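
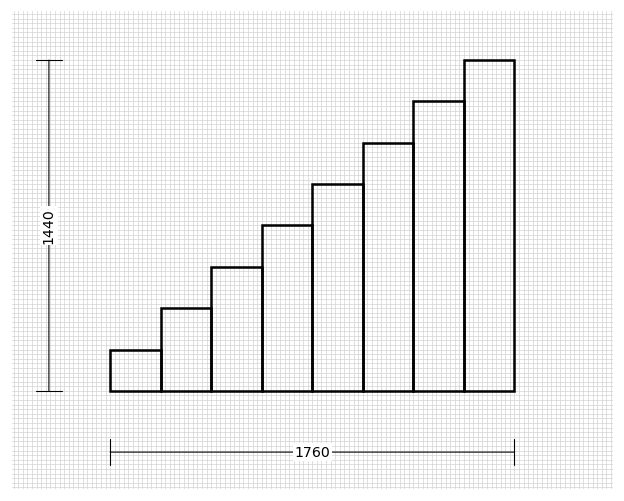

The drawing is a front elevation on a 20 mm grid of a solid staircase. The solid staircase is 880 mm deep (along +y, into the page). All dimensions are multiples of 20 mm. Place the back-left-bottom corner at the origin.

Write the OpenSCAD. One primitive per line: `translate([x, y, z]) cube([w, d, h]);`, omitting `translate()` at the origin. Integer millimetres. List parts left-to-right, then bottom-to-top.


cube([220, 880, 180]);
translate([220, 0, 0]) cube([220, 880, 360]);
translate([440, 0, 0]) cube([220, 880, 540]);
translate([660, 0, 0]) cube([220, 880, 720]);
translate([880, 0, 0]) cube([220, 880, 900]);
translate([1100, 0, 0]) cube([220, 880, 1080]);
translate([1320, 0, 0]) cube([220, 880, 1260]);
translate([1540, 0, 0]) cube([220, 880, 1440]);


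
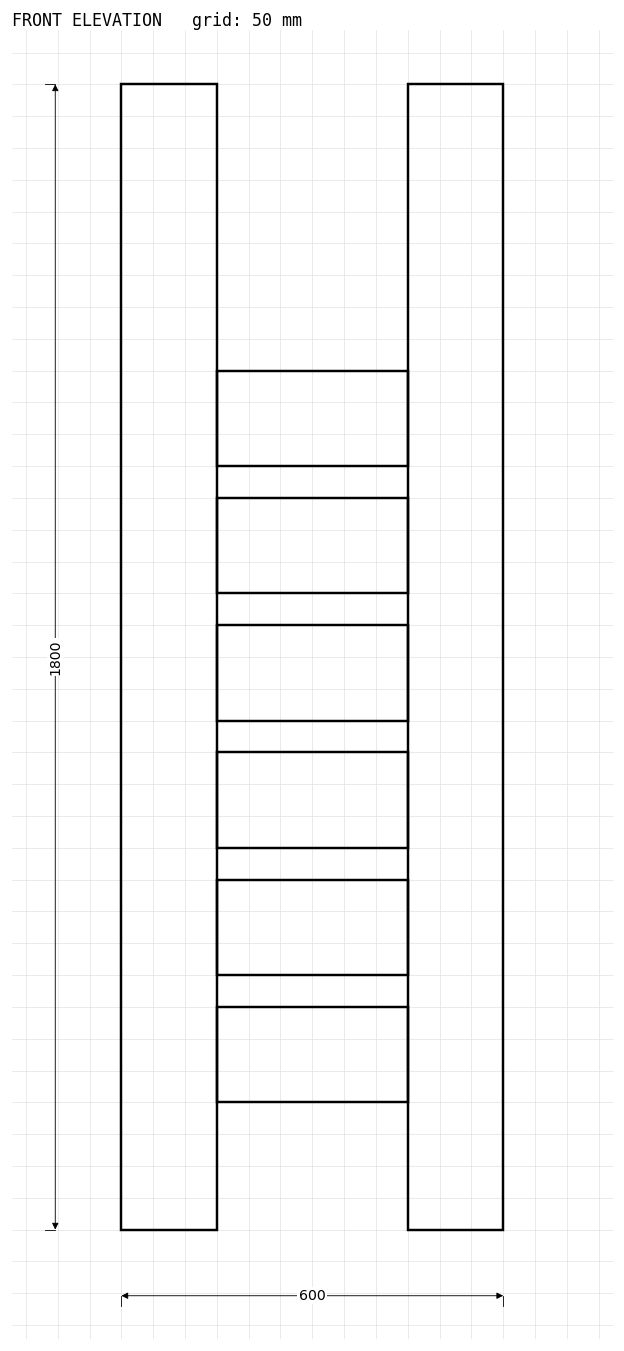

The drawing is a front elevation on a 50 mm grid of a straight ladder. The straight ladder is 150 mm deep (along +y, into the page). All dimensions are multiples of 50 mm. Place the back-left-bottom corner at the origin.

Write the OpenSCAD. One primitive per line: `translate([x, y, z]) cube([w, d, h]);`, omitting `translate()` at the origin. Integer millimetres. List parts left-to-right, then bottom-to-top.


cube([150, 150, 1800]);
translate([150, 0, 200]) cube([300, 150, 150]);
translate([150, 0, 400]) cube([300, 150, 150]);
translate([150, 0, 600]) cube([300, 150, 150]);
translate([150, 0, 800]) cube([300, 150, 150]);
translate([150, 0, 1000]) cube([300, 150, 150]);
translate([150, 0, 1200]) cube([300, 150, 150]);
translate([450, 0, 0]) cube([150, 150, 1800]);


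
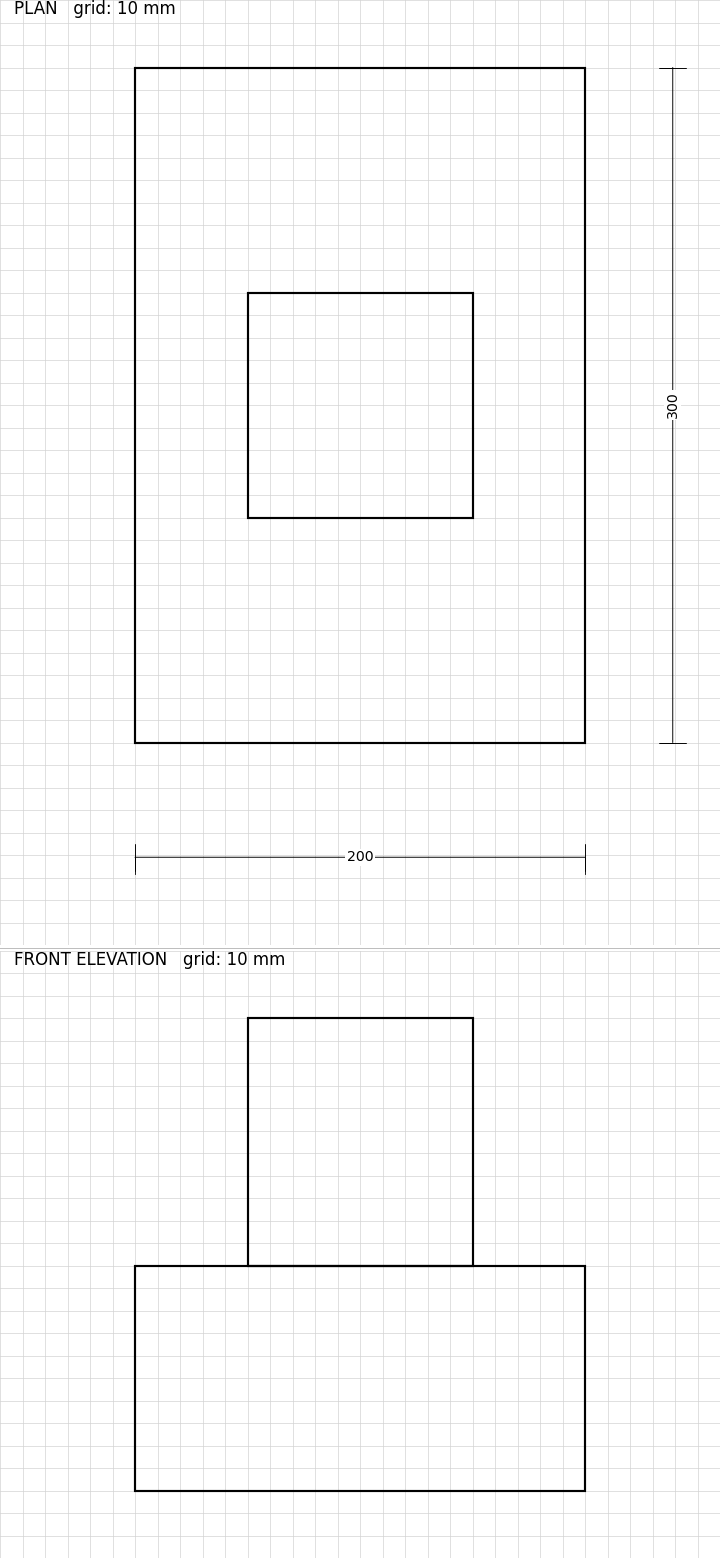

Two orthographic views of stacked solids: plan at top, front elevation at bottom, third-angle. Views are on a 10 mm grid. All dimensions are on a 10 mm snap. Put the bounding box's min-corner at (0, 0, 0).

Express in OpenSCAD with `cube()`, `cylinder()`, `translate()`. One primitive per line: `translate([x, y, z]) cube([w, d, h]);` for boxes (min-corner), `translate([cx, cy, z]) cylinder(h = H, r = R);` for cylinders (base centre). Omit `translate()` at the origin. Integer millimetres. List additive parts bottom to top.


cube([200, 300, 100]);
translate([50, 100, 100]) cube([100, 100, 110]);


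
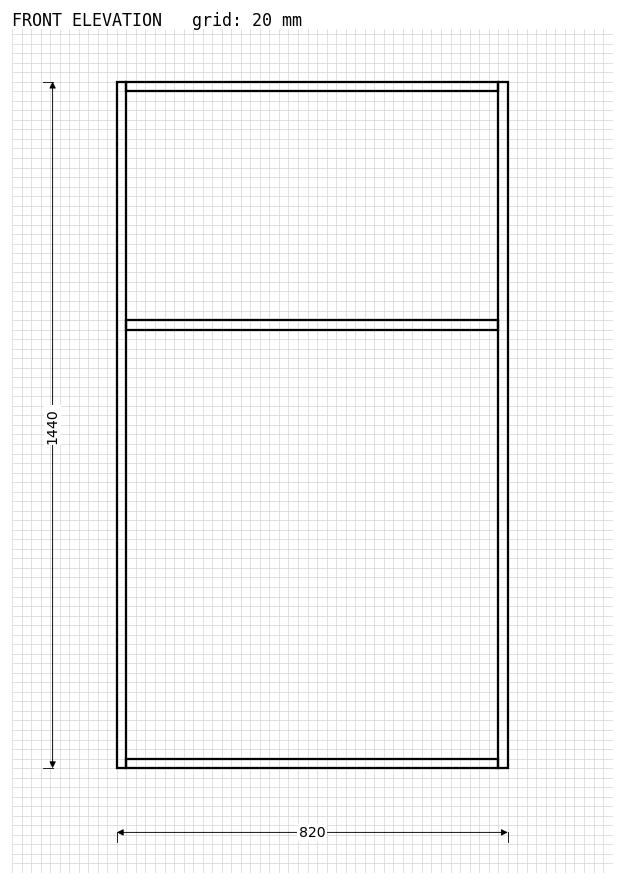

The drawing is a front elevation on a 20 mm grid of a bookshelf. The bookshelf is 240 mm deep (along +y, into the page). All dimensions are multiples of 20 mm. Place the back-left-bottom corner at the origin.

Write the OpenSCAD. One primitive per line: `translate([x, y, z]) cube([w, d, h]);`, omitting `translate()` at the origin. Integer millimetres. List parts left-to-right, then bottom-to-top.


cube([20, 240, 1440]);
translate([20, 0, 0]) cube([780, 240, 20]);
translate([20, 0, 920]) cube([780, 240, 20]);
translate([20, 0, 1420]) cube([780, 240, 20]);
translate([800, 0, 0]) cube([20, 240, 1440]);


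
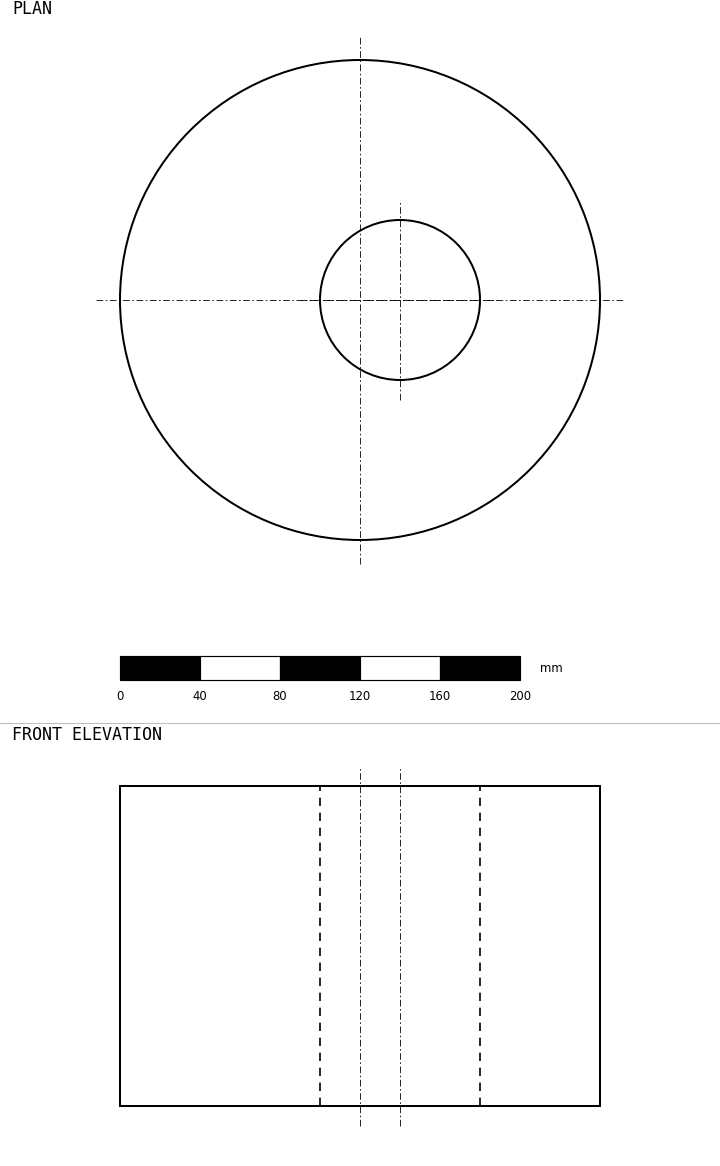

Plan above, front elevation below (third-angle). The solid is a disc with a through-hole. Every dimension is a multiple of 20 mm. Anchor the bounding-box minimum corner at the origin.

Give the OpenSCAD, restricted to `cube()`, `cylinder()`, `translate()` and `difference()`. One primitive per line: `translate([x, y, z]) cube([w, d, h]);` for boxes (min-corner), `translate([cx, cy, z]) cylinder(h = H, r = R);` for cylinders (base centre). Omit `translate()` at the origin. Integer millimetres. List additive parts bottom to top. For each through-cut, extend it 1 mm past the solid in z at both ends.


difference() {
  translate([120, 120, 0]) cylinder(h = 160, r = 120);
  translate([140, 120, -1]) cylinder(h = 162, r = 40);
}


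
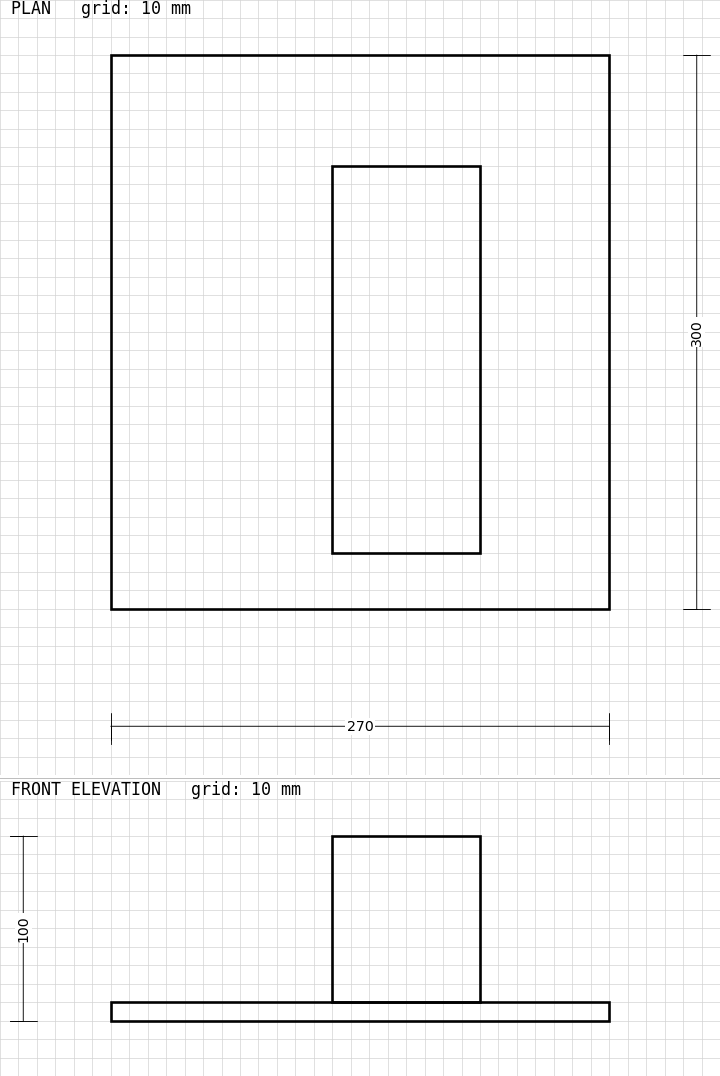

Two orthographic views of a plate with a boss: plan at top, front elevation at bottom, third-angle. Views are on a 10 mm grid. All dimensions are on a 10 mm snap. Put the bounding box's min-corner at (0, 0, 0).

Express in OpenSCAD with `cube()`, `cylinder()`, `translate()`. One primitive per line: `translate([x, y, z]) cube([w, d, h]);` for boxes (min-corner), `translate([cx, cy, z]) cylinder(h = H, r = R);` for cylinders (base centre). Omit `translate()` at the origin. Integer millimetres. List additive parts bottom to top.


cube([270, 300, 10]);
translate([120, 30, 10]) cube([80, 210, 90]);


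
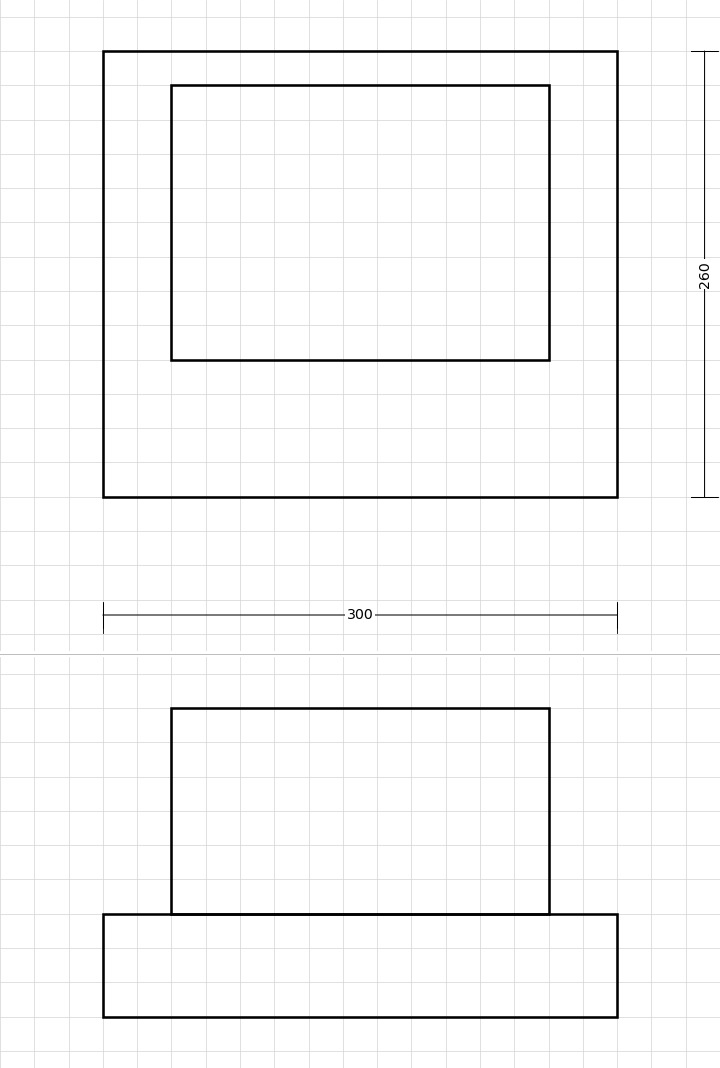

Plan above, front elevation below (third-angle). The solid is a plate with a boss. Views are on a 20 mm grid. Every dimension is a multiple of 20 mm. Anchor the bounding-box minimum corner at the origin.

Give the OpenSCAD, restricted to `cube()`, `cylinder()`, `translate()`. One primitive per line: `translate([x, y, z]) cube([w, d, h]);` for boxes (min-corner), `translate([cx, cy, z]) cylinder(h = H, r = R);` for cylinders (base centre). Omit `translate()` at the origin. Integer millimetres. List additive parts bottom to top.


cube([300, 260, 60]);
translate([40, 80, 60]) cube([220, 160, 120]);


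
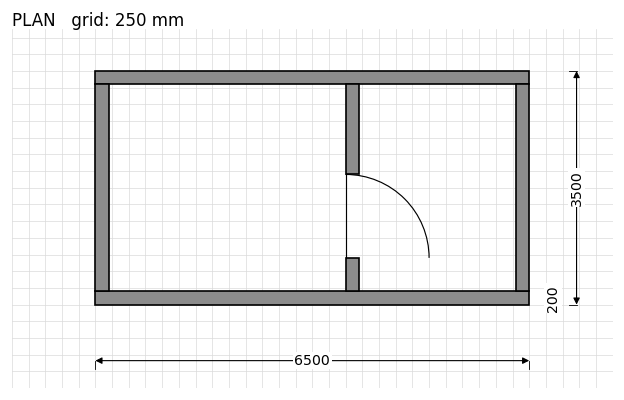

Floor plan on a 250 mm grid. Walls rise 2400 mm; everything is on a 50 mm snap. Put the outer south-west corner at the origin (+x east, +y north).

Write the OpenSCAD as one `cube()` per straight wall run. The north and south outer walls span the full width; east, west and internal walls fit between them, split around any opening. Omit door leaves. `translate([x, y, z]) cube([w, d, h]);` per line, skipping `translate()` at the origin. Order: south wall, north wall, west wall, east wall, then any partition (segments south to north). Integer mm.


cube([6500, 200, 2400]);
translate([0, 3300, 0]) cube([6500, 200, 2400]);
translate([0, 200, 0]) cube([200, 3100, 2400]);
translate([6300, 200, 0]) cube([200, 3100, 2400]);
translate([3750, 200, 0]) cube([200, 500, 2400]);
translate([3750, 1950, 0]) cube([200, 1350, 2400]);


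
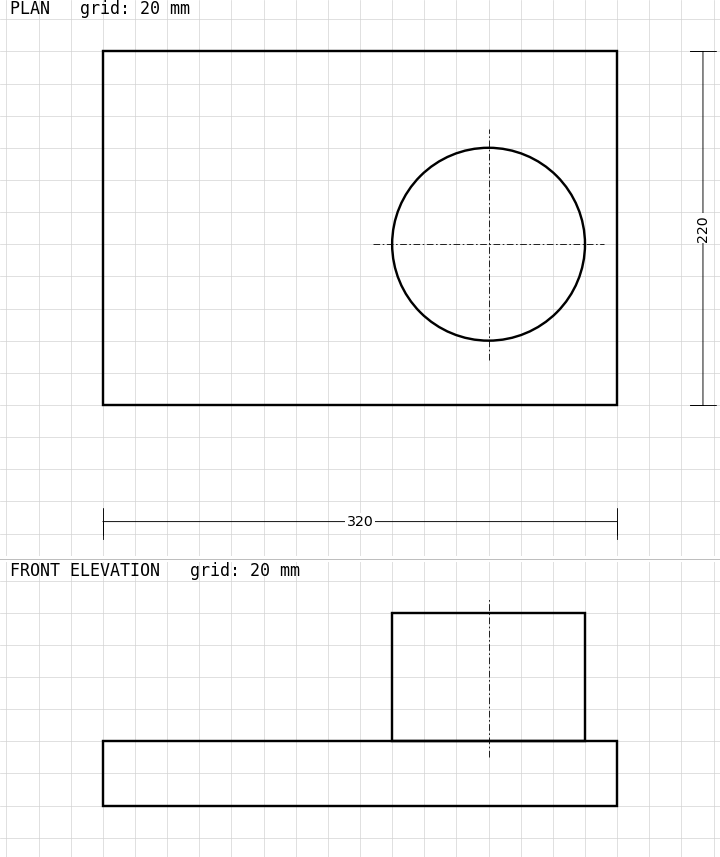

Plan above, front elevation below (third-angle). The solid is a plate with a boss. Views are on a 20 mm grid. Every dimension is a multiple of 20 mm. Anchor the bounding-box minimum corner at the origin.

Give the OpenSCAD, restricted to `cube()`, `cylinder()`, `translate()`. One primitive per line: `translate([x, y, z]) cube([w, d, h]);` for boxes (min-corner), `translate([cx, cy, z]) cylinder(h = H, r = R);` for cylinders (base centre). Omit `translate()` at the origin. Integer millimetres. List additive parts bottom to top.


cube([320, 220, 40]);
translate([240, 100, 40]) cylinder(h = 80, r = 60);


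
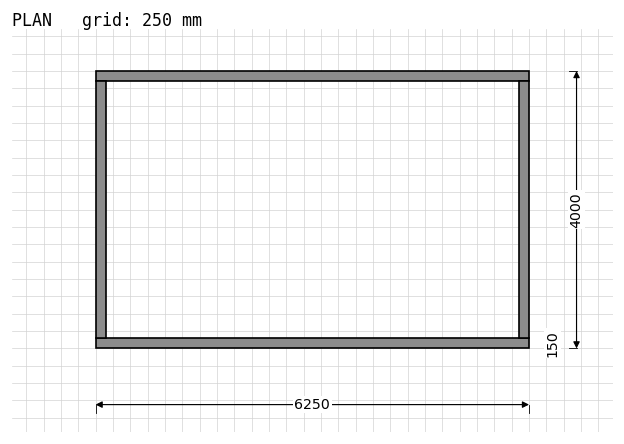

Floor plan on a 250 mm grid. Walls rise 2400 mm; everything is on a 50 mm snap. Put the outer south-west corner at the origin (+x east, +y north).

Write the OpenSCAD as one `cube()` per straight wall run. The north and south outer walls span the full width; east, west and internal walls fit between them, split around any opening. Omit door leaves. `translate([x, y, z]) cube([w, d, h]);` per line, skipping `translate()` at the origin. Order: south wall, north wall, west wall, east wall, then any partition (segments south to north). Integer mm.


cube([6250, 150, 2400]);
translate([0, 3850, 0]) cube([6250, 150, 2400]);
translate([0, 150, 0]) cube([150, 3700, 2400]);
translate([6100, 150, 0]) cube([150, 3700, 2400]);


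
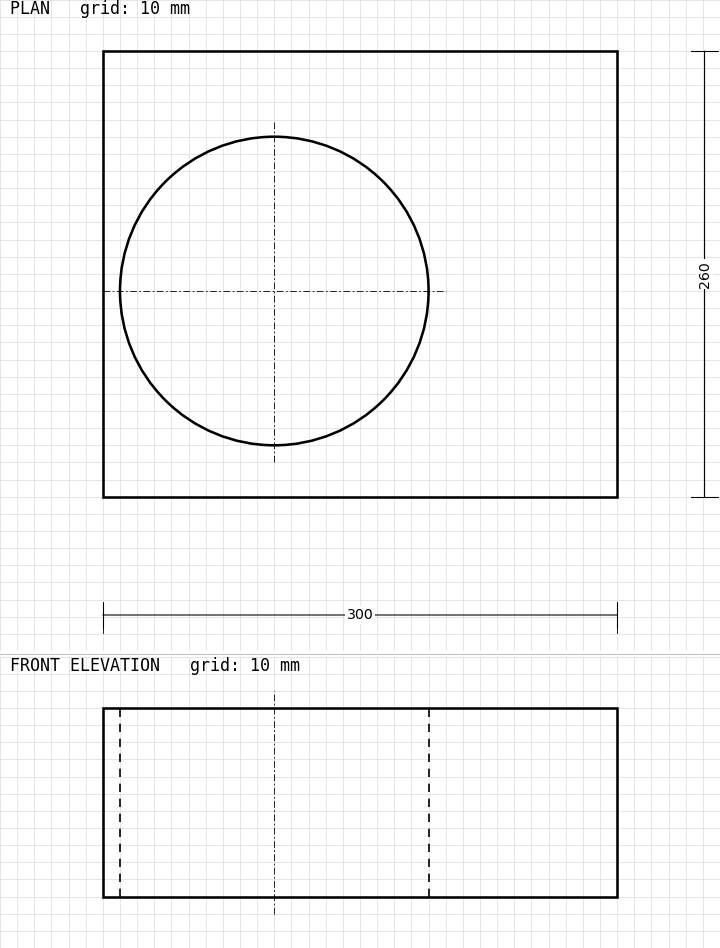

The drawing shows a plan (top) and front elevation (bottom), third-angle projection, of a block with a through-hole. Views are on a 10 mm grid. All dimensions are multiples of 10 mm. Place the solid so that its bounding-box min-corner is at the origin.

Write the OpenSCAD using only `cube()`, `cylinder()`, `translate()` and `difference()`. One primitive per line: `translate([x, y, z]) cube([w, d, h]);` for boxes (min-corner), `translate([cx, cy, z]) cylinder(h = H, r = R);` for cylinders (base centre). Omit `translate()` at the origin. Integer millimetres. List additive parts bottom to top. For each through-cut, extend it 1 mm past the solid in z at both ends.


difference() {
  cube([300, 260, 110]);
  translate([100, 120, -1]) cylinder(h = 112, r = 90);
}


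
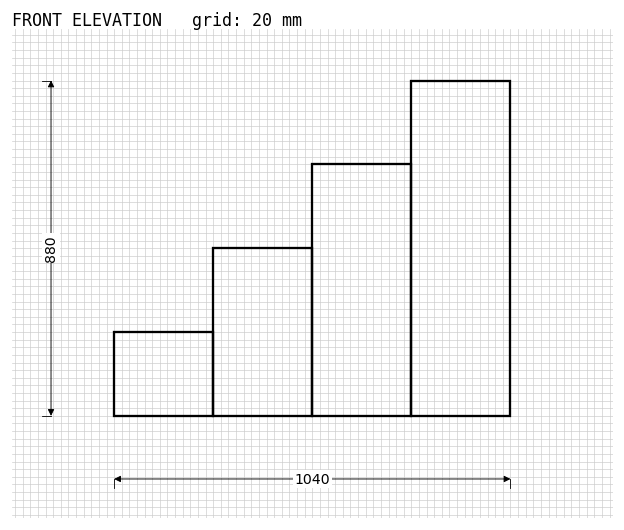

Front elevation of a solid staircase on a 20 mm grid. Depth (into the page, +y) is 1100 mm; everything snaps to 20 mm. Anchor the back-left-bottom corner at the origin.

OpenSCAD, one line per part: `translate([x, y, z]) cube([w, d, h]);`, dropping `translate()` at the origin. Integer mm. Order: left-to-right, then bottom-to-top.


cube([260, 1100, 220]);
translate([260, 0, 0]) cube([260, 1100, 440]);
translate([520, 0, 0]) cube([260, 1100, 660]);
translate([780, 0, 0]) cube([260, 1100, 880]);


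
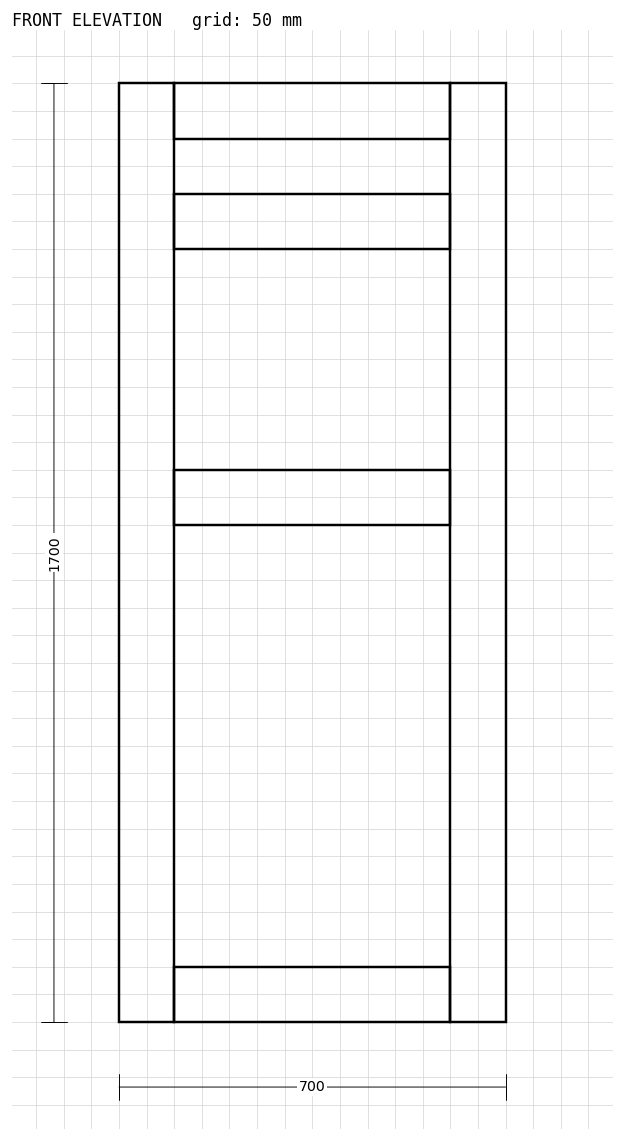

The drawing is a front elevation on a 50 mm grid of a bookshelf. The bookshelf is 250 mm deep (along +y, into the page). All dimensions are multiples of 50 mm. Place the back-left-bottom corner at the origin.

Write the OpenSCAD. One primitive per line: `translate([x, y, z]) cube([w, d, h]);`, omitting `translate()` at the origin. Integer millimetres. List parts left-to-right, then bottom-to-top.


cube([100, 250, 1700]);
translate([100, 0, 0]) cube([500, 250, 100]);
translate([100, 0, 900]) cube([500, 250, 100]);
translate([100, 0, 1400]) cube([500, 250, 100]);
translate([100, 0, 1600]) cube([500, 250, 100]);
translate([600, 0, 0]) cube([100, 250, 1700]);


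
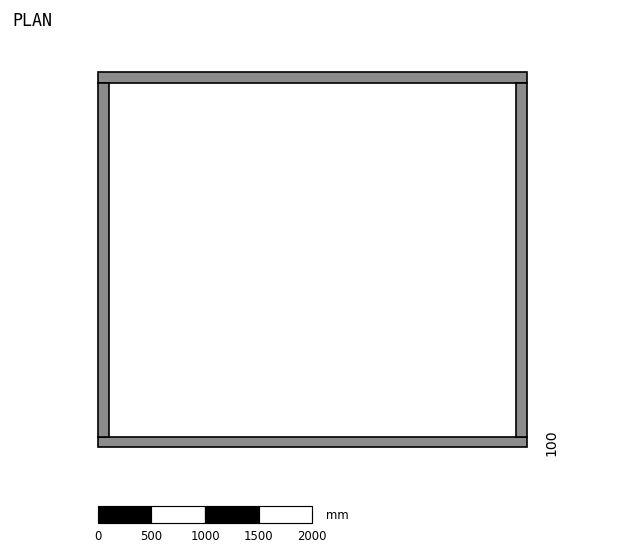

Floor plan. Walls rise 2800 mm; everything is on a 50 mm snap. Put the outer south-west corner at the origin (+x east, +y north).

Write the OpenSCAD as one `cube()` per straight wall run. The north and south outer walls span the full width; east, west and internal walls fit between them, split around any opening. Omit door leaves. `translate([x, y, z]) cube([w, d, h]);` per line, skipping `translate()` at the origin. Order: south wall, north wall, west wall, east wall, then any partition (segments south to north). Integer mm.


cube([4000, 100, 2800]);
translate([0, 3400, 0]) cube([4000, 100, 2800]);
translate([0, 100, 0]) cube([100, 3300, 2800]);
translate([3900, 100, 0]) cube([100, 3300, 2800]);


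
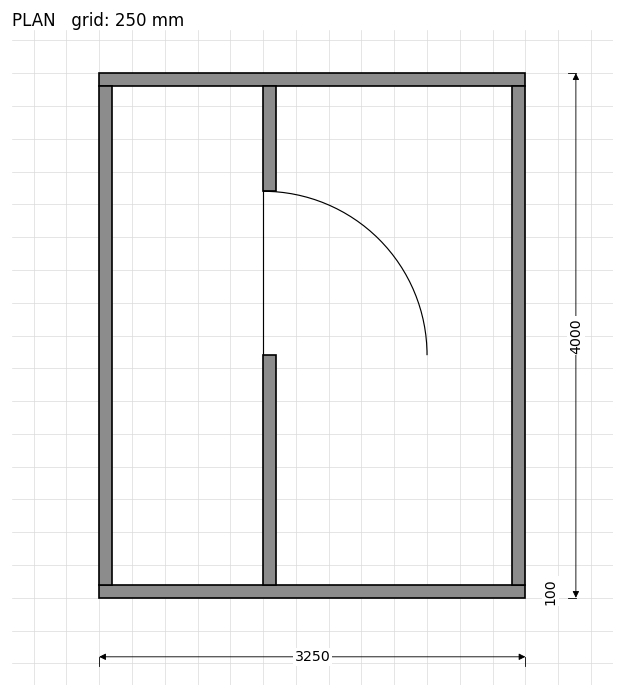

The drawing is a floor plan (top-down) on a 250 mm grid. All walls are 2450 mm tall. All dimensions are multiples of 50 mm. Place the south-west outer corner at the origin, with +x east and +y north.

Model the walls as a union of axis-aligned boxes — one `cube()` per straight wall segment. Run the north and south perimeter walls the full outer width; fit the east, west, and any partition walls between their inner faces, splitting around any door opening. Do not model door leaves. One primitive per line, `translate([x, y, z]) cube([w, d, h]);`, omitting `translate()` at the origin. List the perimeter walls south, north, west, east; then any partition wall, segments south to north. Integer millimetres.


cube([3250, 100, 2450]);
translate([0, 3900, 0]) cube([3250, 100, 2450]);
translate([0, 100, 0]) cube([100, 3800, 2450]);
translate([3150, 100, 0]) cube([100, 3800, 2450]);
translate([1250, 100, 0]) cube([100, 1750, 2450]);
translate([1250, 3100, 0]) cube([100, 800, 2450]);


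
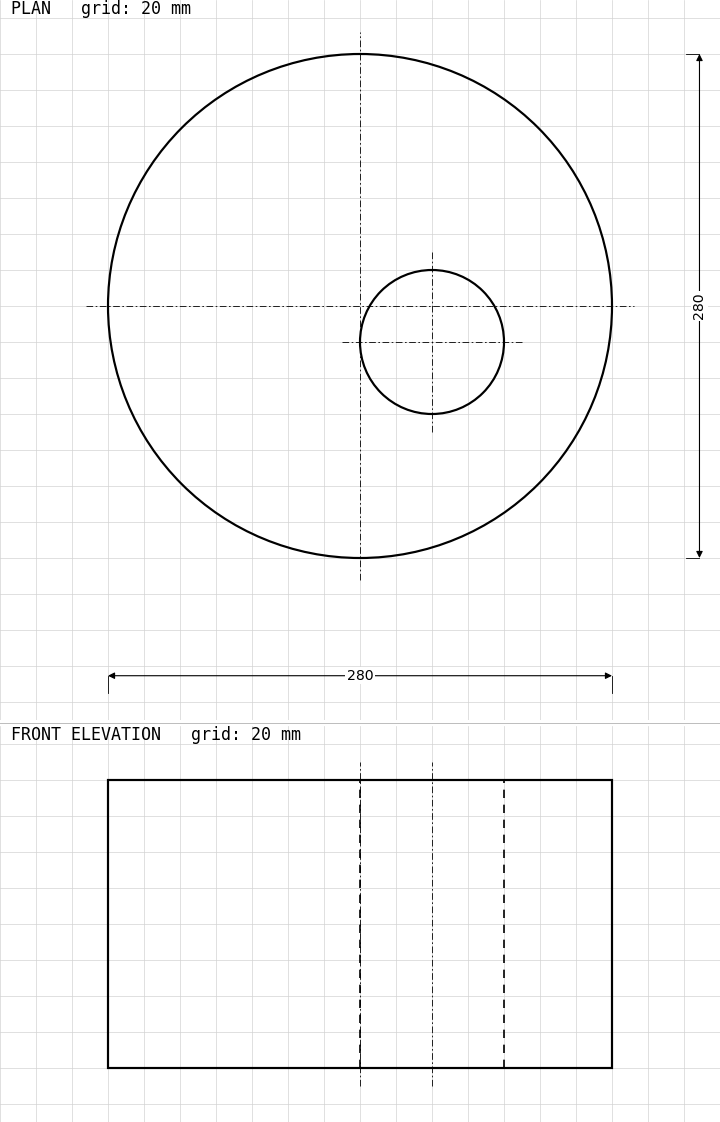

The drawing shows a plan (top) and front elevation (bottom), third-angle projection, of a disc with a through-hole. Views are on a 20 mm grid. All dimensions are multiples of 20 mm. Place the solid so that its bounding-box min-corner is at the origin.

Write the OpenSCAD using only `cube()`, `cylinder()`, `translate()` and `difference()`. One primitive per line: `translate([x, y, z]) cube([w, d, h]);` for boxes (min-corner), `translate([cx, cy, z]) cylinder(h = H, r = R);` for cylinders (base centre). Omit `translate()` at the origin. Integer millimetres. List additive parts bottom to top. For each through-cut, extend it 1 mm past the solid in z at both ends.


difference() {
  translate([140, 140, 0]) cylinder(h = 160, r = 140);
  translate([180, 120, -1]) cylinder(h = 162, r = 40);
}


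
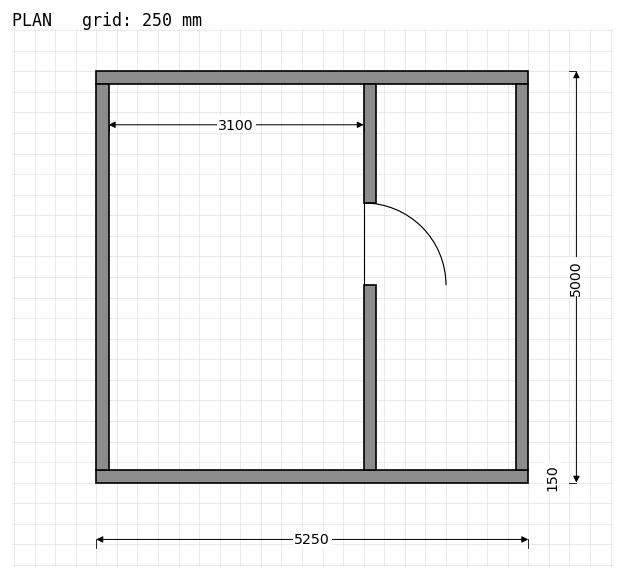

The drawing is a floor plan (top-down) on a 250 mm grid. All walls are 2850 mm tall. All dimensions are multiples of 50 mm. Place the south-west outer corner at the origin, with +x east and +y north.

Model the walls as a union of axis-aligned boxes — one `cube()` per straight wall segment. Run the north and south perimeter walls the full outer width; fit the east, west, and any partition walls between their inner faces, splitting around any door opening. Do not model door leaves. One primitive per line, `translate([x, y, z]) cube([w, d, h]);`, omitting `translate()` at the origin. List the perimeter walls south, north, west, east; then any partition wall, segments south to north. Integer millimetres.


cube([5250, 150, 2850]);
translate([0, 4850, 0]) cube([5250, 150, 2850]);
translate([0, 150, 0]) cube([150, 4700, 2850]);
translate([5100, 150, 0]) cube([150, 4700, 2850]);
translate([3250, 150, 0]) cube([150, 2250, 2850]);
translate([3250, 3400, 0]) cube([150, 1450, 2850]);


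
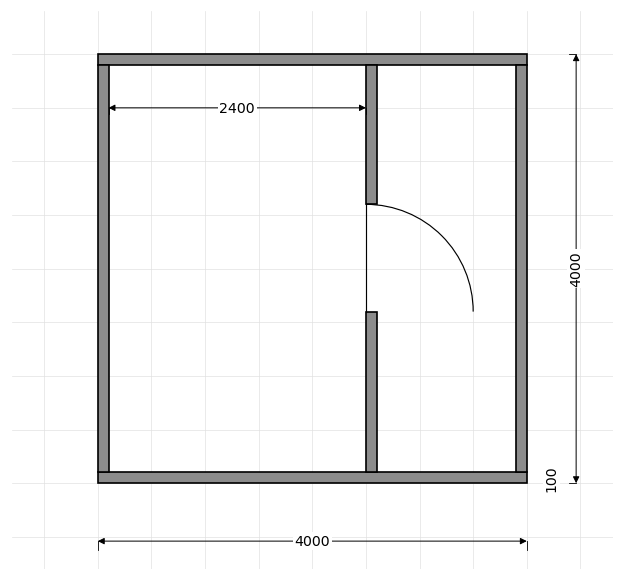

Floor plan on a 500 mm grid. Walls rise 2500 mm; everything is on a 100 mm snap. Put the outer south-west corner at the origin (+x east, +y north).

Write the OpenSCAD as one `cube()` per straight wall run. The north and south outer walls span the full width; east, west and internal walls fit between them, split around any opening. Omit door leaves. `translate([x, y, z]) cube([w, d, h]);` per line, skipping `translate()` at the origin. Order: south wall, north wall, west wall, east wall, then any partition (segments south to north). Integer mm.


cube([4000, 100, 2500]);
translate([0, 3900, 0]) cube([4000, 100, 2500]);
translate([0, 100, 0]) cube([100, 3800, 2500]);
translate([3900, 100, 0]) cube([100, 3800, 2500]);
translate([2500, 100, 0]) cube([100, 1500, 2500]);
translate([2500, 2600, 0]) cube([100, 1300, 2500]);


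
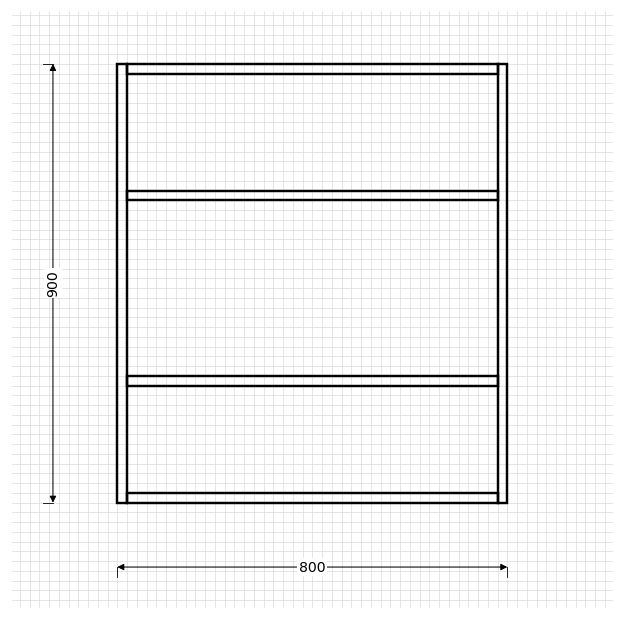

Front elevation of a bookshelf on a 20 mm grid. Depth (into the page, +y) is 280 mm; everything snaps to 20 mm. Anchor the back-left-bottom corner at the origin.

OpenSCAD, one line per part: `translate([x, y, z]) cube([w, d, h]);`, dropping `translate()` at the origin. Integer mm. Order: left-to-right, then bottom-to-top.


cube([20, 280, 900]);
translate([20, 0, 0]) cube([760, 280, 20]);
translate([20, 0, 240]) cube([760, 280, 20]);
translate([20, 0, 620]) cube([760, 280, 20]);
translate([20, 0, 880]) cube([760, 280, 20]);
translate([780, 0, 0]) cube([20, 280, 900]);


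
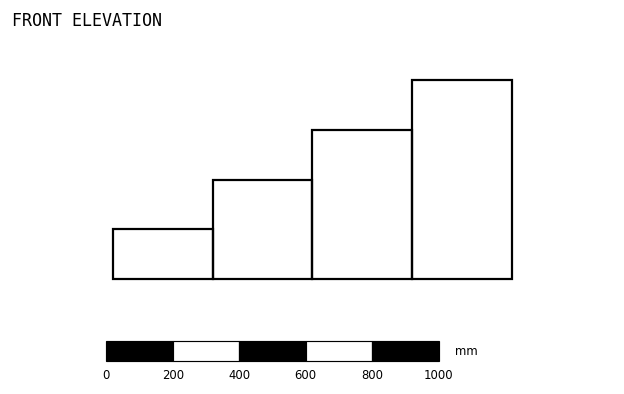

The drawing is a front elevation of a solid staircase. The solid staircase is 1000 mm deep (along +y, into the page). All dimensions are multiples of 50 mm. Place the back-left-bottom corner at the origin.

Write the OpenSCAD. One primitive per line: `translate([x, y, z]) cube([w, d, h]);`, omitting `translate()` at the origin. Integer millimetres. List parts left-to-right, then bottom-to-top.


cube([300, 1000, 150]);
translate([300, 0, 0]) cube([300, 1000, 300]);
translate([600, 0, 0]) cube([300, 1000, 450]);
translate([900, 0, 0]) cube([300, 1000, 600]);


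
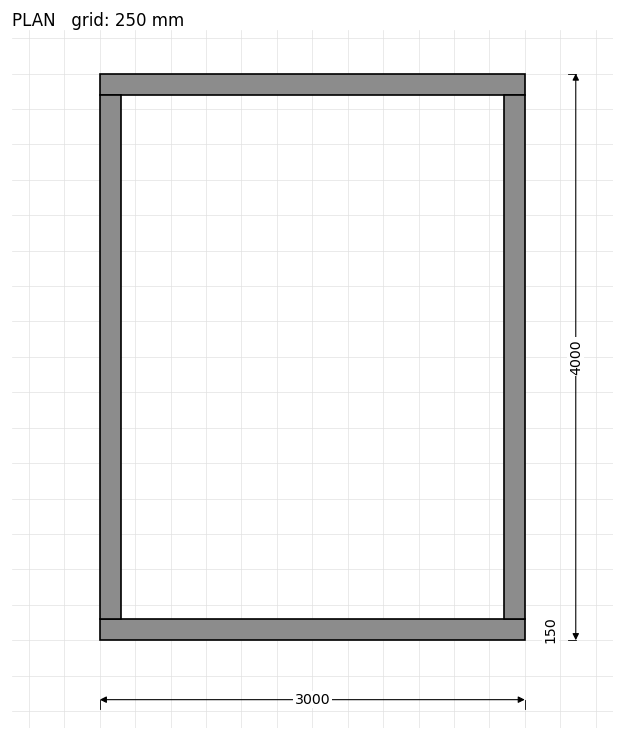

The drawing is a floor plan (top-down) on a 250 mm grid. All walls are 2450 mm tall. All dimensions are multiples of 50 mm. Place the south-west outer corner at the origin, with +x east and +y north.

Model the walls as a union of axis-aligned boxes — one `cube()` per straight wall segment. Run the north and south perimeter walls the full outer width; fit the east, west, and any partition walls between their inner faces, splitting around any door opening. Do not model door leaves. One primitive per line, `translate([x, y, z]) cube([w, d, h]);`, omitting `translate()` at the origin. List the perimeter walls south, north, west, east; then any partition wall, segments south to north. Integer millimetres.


cube([3000, 150, 2450]);
translate([0, 3850, 0]) cube([3000, 150, 2450]);
translate([0, 150, 0]) cube([150, 3700, 2450]);
translate([2850, 150, 0]) cube([150, 3700, 2450]);


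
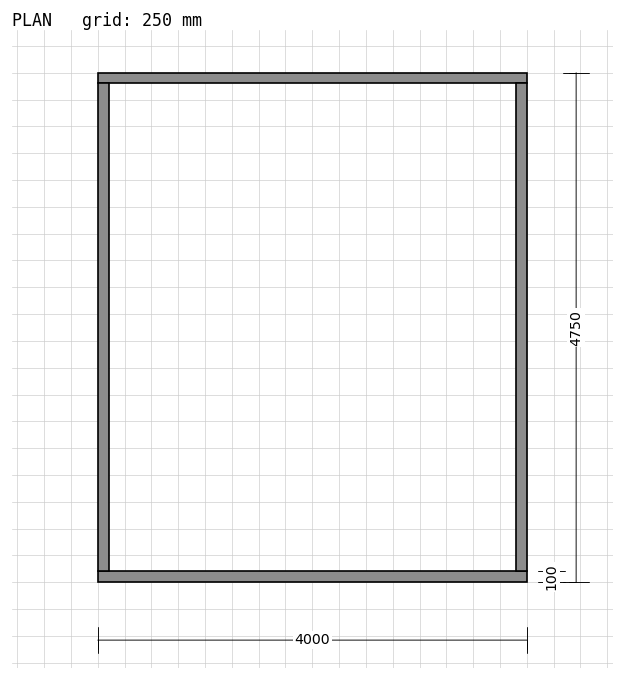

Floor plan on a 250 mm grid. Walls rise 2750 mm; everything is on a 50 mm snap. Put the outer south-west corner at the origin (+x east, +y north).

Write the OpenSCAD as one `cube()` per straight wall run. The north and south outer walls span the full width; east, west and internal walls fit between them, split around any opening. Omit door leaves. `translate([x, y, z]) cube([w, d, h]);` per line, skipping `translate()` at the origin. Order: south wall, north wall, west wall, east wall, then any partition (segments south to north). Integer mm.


cube([4000, 100, 2750]);
translate([0, 4650, 0]) cube([4000, 100, 2750]);
translate([0, 100, 0]) cube([100, 4550, 2750]);
translate([3900, 100, 0]) cube([100, 4550, 2750]);


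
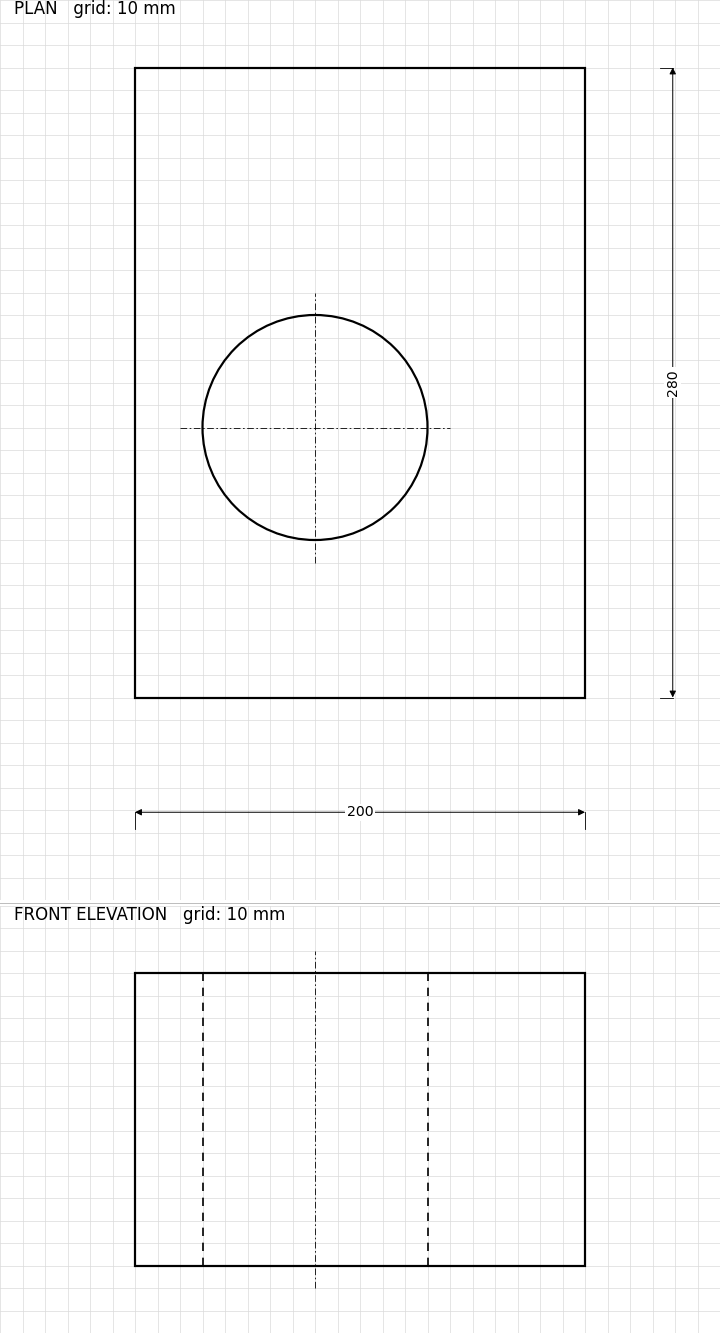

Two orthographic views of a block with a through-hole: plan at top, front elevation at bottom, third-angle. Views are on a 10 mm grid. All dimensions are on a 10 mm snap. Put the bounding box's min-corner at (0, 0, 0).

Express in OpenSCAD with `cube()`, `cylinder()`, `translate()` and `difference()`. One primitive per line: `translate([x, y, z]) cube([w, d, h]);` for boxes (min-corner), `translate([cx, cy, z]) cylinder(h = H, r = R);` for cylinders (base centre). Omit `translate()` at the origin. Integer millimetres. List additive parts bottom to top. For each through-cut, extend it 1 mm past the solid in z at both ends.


difference() {
  cube([200, 280, 130]);
  translate([80, 120, -1]) cylinder(h = 132, r = 50);
}


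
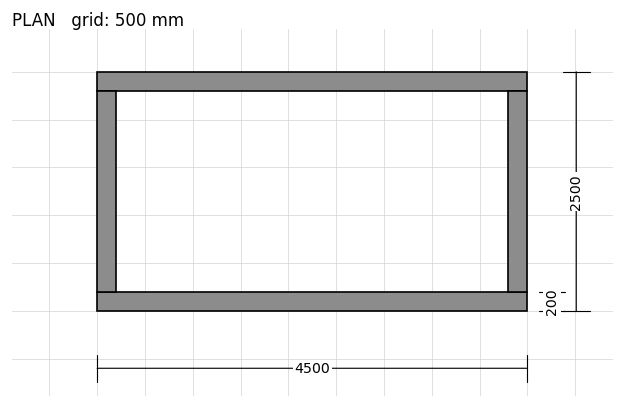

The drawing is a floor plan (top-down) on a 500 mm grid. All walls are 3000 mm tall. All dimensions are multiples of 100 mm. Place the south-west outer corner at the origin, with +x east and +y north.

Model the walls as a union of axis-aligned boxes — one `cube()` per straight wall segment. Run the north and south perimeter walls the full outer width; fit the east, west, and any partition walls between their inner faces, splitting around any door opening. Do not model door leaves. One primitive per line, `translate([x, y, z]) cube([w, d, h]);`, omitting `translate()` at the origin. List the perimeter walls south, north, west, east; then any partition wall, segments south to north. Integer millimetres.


cube([4500, 200, 3000]);
translate([0, 2300, 0]) cube([4500, 200, 3000]);
translate([0, 200, 0]) cube([200, 2100, 3000]);
translate([4300, 200, 0]) cube([200, 2100, 3000]);


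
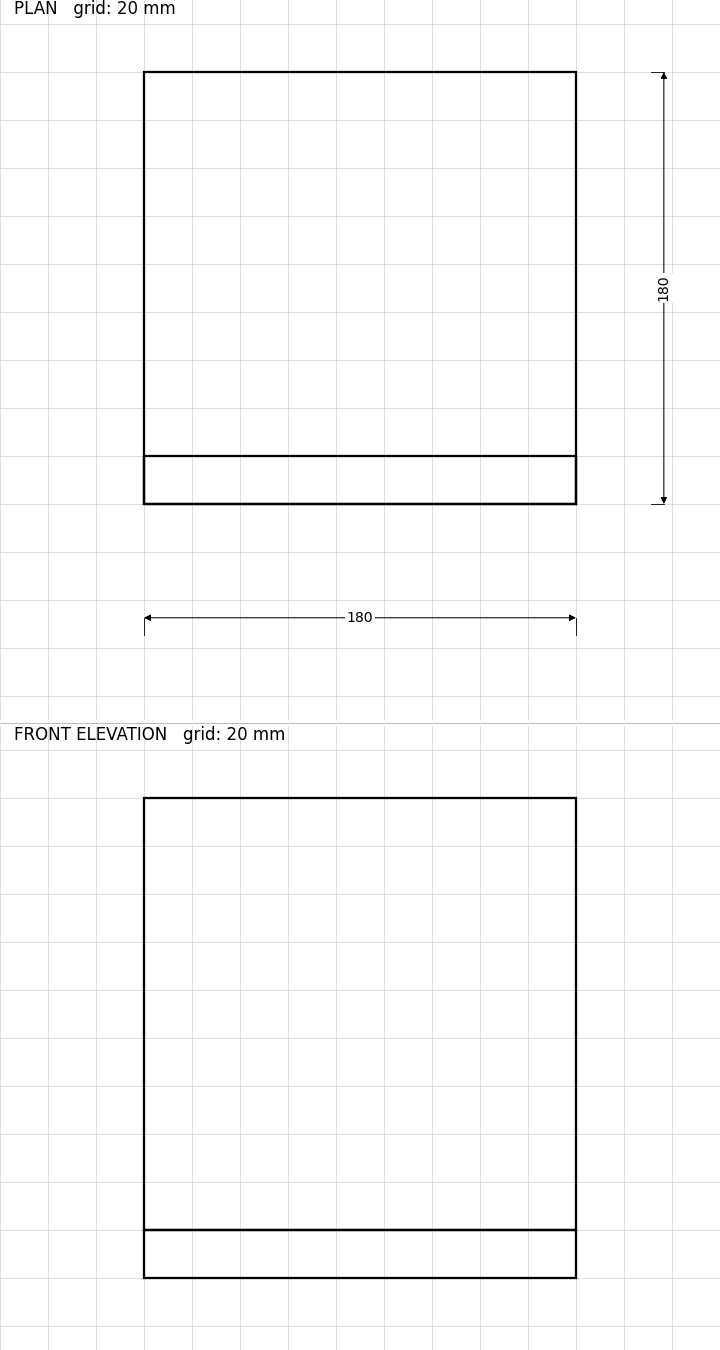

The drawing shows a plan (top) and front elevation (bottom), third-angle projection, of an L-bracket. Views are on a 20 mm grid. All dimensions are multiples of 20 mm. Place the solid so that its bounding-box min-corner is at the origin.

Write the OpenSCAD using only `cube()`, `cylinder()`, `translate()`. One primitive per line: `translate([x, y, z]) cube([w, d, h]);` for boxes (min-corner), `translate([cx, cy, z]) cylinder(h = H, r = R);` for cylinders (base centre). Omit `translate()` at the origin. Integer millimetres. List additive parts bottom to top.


cube([180, 180, 20]);
translate([0, 0, 20]) cube([180, 20, 180]);


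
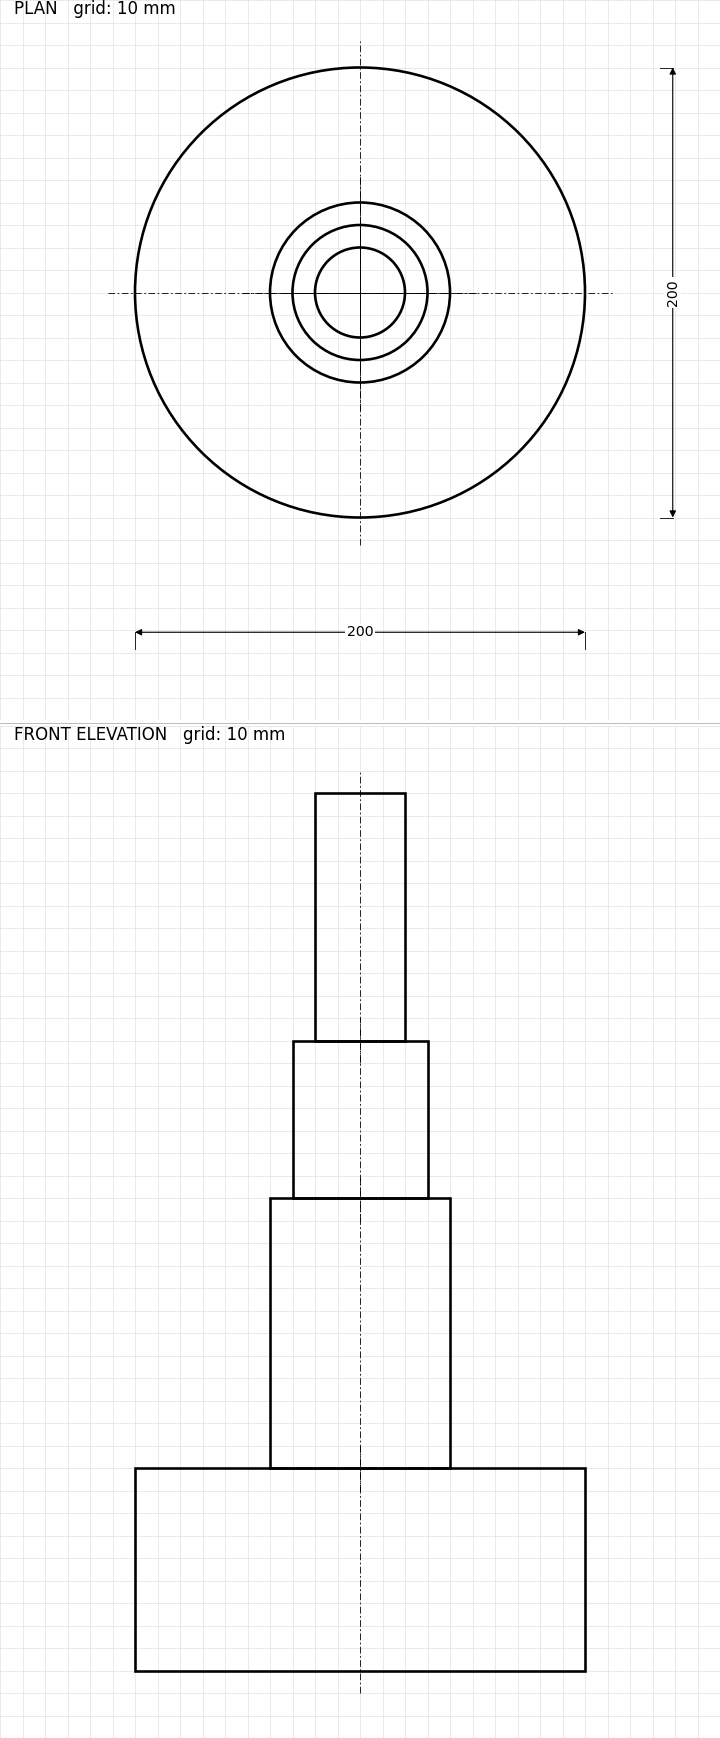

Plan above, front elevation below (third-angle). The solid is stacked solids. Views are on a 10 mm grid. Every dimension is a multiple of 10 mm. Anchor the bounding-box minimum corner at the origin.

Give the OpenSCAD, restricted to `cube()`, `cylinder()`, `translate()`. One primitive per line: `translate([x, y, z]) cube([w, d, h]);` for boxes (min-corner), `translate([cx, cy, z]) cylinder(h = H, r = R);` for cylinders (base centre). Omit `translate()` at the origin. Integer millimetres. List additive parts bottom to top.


translate([100, 100, 0]) cylinder(h = 90, r = 100);
translate([100, 100, 90]) cylinder(h = 120, r = 40);
translate([100, 100, 210]) cylinder(h = 70, r = 30);
translate([100, 100, 280]) cylinder(h = 110, r = 20);


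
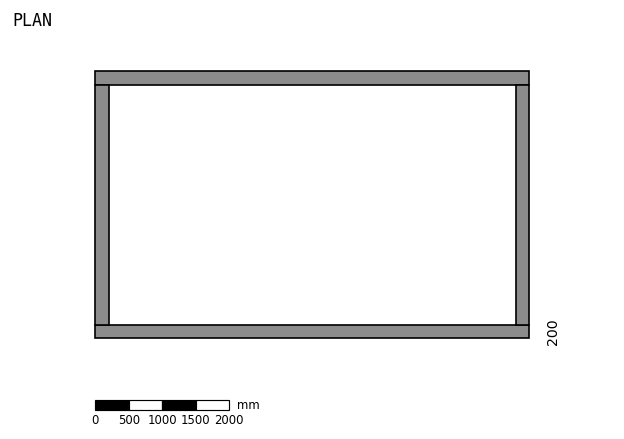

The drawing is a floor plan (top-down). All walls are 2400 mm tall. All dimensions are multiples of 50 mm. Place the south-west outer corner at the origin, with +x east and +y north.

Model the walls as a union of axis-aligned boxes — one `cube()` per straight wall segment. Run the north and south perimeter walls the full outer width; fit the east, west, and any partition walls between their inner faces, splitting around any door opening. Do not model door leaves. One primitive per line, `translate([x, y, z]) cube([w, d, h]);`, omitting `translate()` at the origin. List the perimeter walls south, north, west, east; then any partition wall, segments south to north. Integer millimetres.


cube([6500, 200, 2400]);
translate([0, 3800, 0]) cube([6500, 200, 2400]);
translate([0, 200, 0]) cube([200, 3600, 2400]);
translate([6300, 200, 0]) cube([200, 3600, 2400]);


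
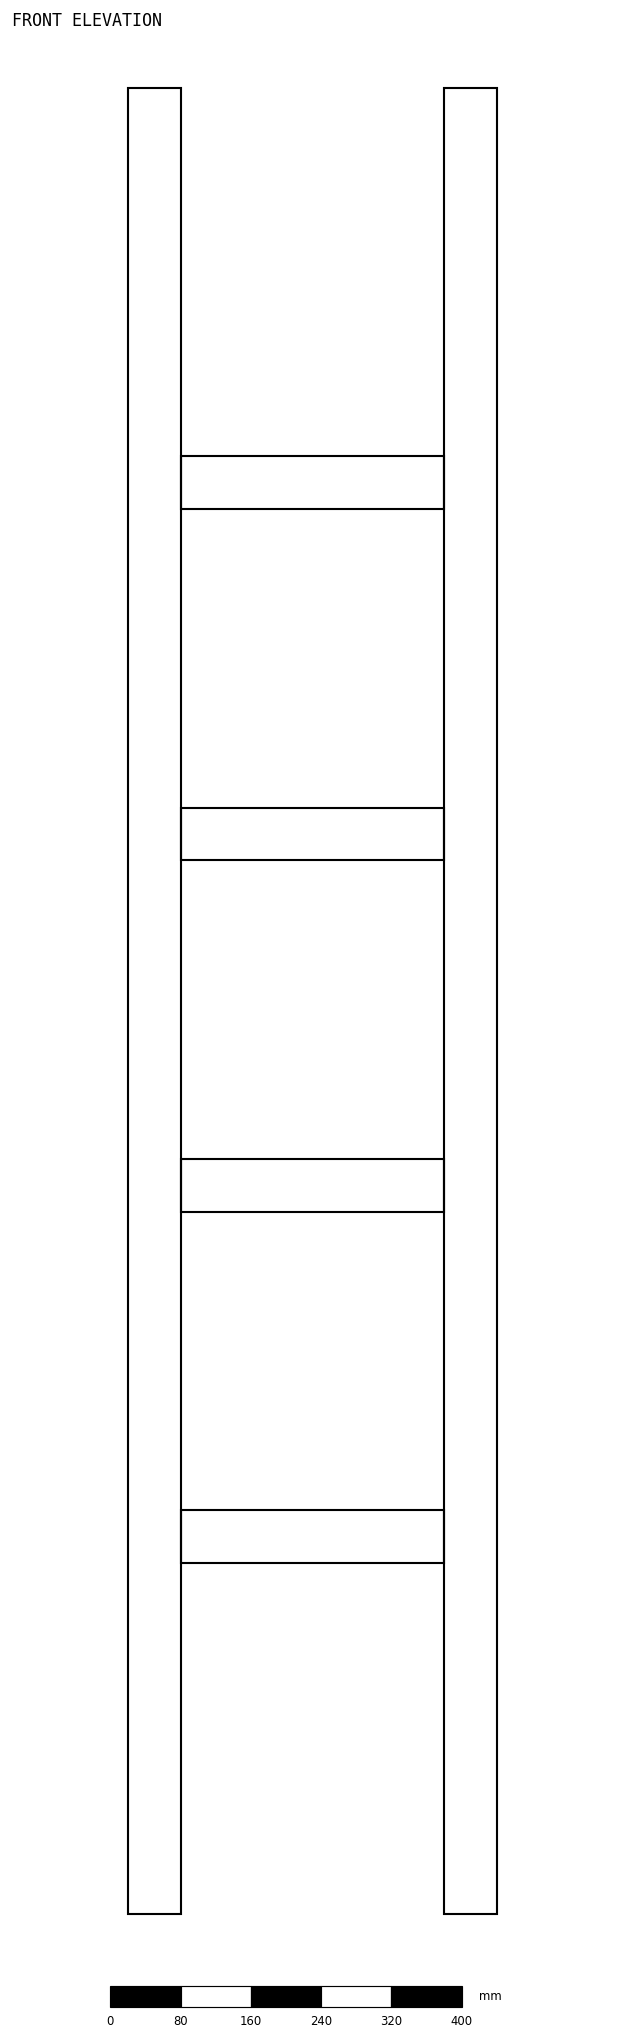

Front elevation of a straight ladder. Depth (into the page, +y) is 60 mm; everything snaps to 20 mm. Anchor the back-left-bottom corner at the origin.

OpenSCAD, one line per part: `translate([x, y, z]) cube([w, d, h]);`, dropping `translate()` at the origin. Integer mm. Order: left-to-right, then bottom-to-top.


cube([60, 60, 2080]);
translate([60, 0, 400]) cube([300, 60, 60]);
translate([60, 0, 800]) cube([300, 60, 60]);
translate([60, 0, 1200]) cube([300, 60, 60]);
translate([60, 0, 1600]) cube([300, 60, 60]);
translate([360, 0, 0]) cube([60, 60, 2080]);


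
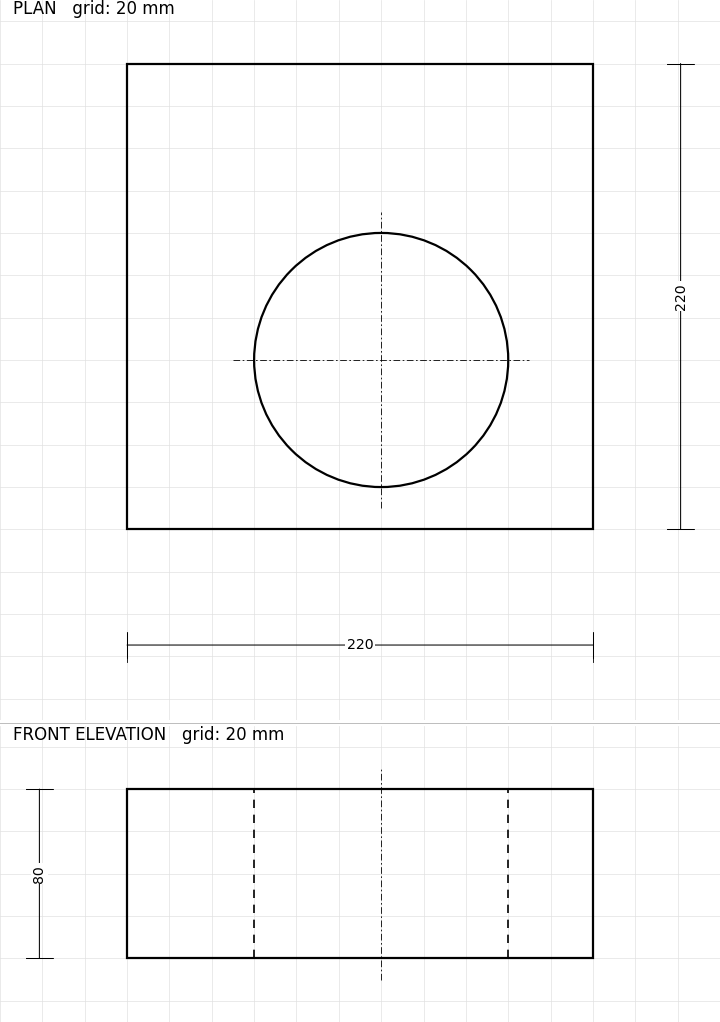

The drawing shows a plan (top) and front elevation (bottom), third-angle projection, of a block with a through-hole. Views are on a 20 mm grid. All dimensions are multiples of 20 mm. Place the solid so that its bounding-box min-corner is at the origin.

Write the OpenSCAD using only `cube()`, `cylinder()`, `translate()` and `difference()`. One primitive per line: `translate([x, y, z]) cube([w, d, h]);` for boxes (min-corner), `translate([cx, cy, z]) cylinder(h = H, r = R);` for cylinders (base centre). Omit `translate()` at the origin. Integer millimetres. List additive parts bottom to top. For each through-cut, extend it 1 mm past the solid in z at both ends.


difference() {
  cube([220, 220, 80]);
  translate([120, 80, -1]) cylinder(h = 82, r = 60);
}


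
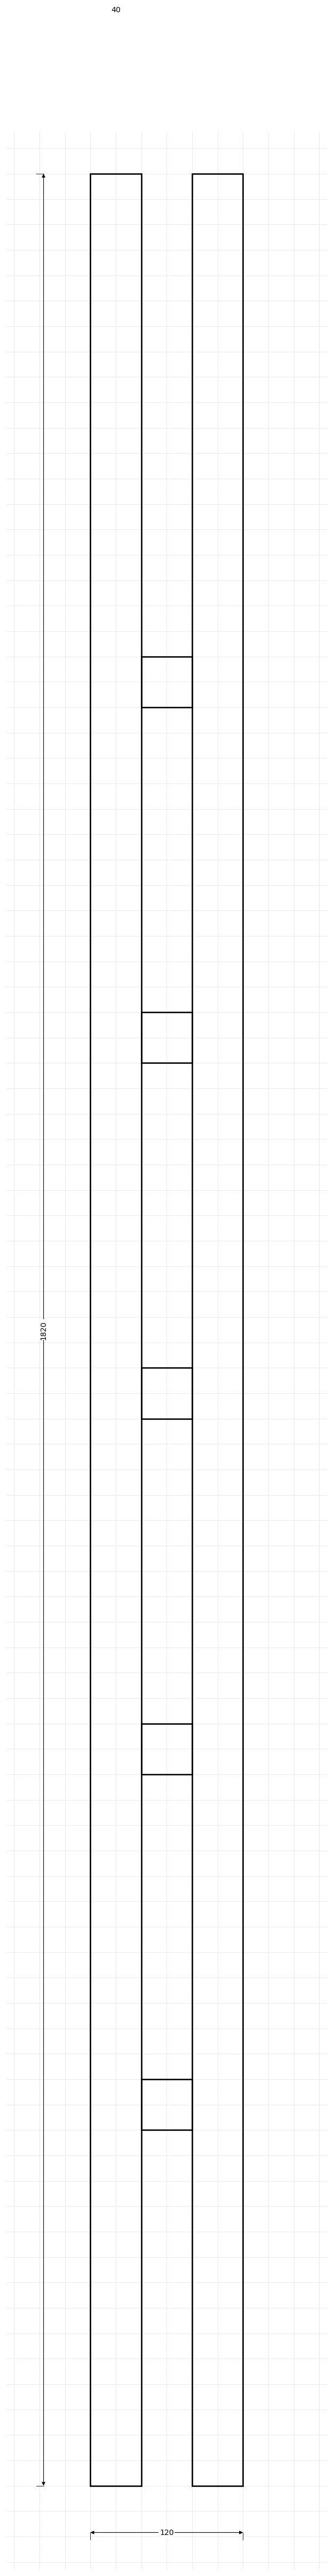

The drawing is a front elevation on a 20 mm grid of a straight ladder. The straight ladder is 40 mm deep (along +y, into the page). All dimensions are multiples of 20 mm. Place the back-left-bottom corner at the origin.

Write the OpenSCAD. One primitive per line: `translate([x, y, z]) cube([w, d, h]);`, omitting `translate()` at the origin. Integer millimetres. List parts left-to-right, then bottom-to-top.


cube([40, 40, 1820]);
translate([40, 0, 280]) cube([40, 40, 40]);
translate([40, 0, 560]) cube([40, 40, 40]);
translate([40, 0, 840]) cube([40, 40, 40]);
translate([40, 0, 1120]) cube([40, 40, 40]);
translate([40, 0, 1400]) cube([40, 40, 40]);
translate([80, 0, 0]) cube([40, 40, 1820]);


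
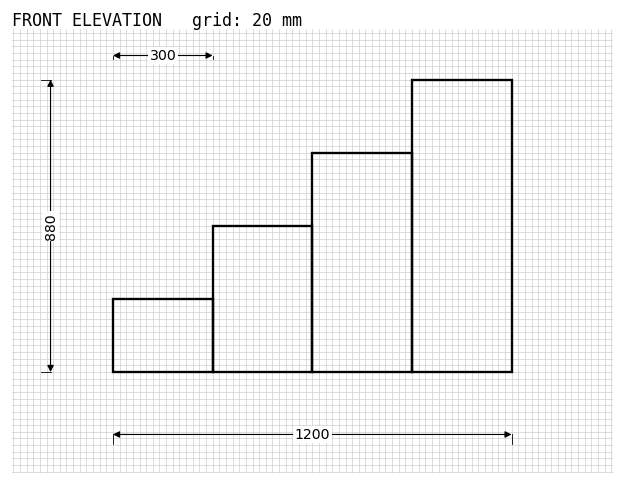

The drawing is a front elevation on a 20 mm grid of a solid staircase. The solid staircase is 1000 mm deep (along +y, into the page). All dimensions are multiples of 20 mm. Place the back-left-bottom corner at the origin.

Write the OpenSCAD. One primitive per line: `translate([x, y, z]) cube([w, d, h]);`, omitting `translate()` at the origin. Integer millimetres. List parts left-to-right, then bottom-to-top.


cube([300, 1000, 220]);
translate([300, 0, 0]) cube([300, 1000, 440]);
translate([600, 0, 0]) cube([300, 1000, 660]);
translate([900, 0, 0]) cube([300, 1000, 880]);


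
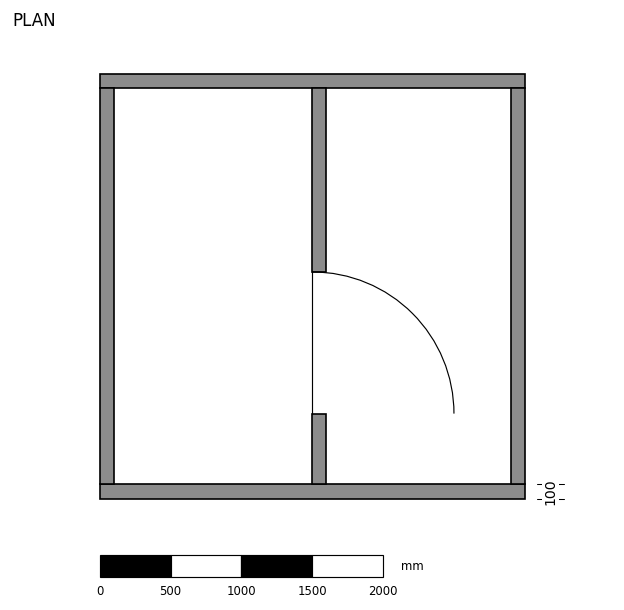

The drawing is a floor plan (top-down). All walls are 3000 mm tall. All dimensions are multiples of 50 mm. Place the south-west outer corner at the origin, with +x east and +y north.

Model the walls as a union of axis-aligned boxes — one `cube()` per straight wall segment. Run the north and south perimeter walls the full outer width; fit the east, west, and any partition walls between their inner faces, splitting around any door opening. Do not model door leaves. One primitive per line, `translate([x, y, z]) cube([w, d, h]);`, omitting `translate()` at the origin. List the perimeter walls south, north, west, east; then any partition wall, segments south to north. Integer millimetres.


cube([3000, 100, 3000]);
translate([0, 2900, 0]) cube([3000, 100, 3000]);
translate([0, 100, 0]) cube([100, 2800, 3000]);
translate([2900, 100, 0]) cube([100, 2800, 3000]);
translate([1500, 100, 0]) cube([100, 500, 3000]);
translate([1500, 1600, 0]) cube([100, 1300, 3000]);


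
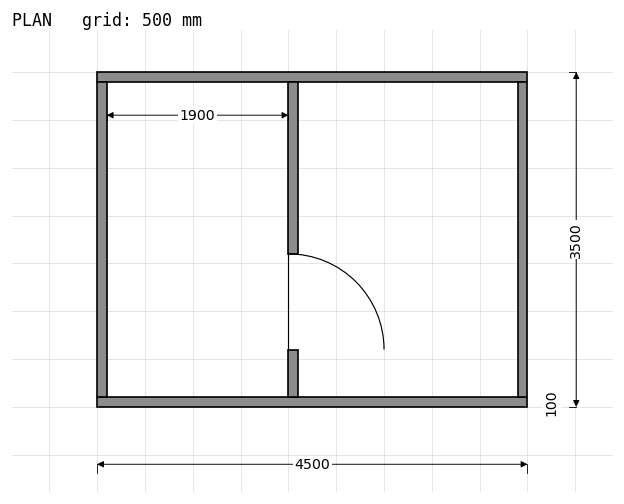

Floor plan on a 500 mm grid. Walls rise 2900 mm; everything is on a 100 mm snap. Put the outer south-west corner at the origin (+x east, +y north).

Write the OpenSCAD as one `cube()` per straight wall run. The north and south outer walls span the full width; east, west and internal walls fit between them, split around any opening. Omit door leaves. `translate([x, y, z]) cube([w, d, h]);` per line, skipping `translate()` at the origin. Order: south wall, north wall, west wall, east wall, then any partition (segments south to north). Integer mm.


cube([4500, 100, 2900]);
translate([0, 3400, 0]) cube([4500, 100, 2900]);
translate([0, 100, 0]) cube([100, 3300, 2900]);
translate([4400, 100, 0]) cube([100, 3300, 2900]);
translate([2000, 100, 0]) cube([100, 500, 2900]);
translate([2000, 1600, 0]) cube([100, 1800, 2900]);


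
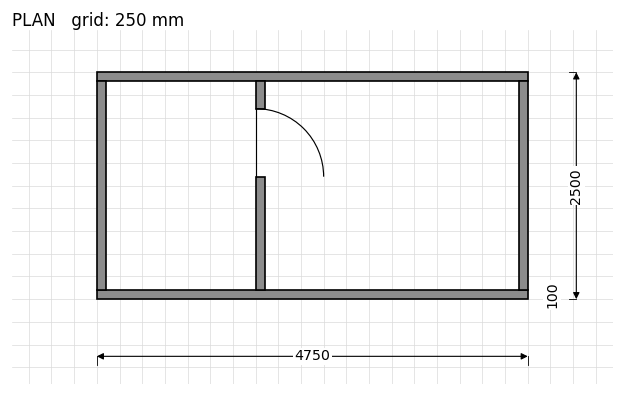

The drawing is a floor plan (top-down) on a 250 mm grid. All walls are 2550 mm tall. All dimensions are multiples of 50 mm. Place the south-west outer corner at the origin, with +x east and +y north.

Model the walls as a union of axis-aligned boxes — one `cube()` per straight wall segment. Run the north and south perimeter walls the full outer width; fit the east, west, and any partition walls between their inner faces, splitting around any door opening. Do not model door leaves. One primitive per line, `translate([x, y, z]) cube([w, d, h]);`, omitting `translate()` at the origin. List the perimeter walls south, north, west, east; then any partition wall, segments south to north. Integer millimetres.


cube([4750, 100, 2550]);
translate([0, 2400, 0]) cube([4750, 100, 2550]);
translate([0, 100, 0]) cube([100, 2300, 2550]);
translate([4650, 100, 0]) cube([100, 2300, 2550]);
translate([1750, 100, 0]) cube([100, 1250, 2550]);
translate([1750, 2100, 0]) cube([100, 300, 2550]);


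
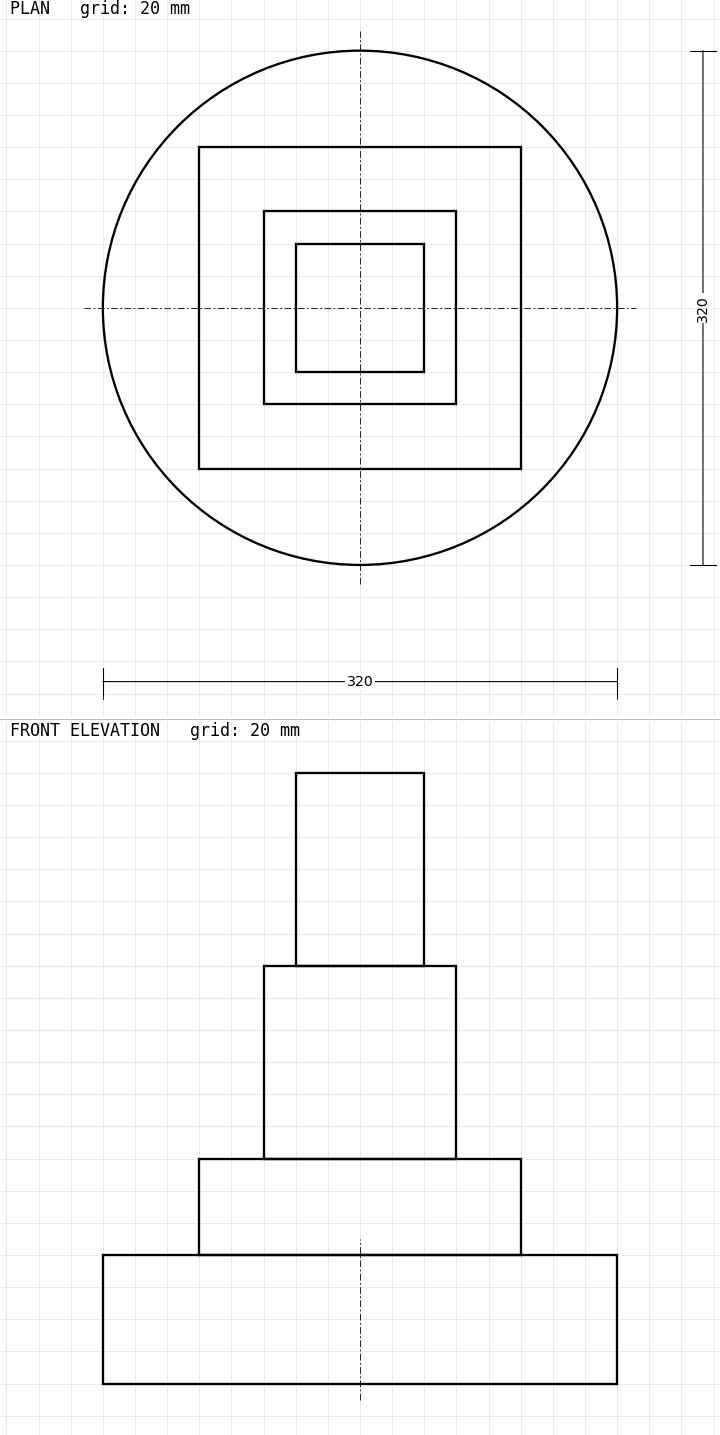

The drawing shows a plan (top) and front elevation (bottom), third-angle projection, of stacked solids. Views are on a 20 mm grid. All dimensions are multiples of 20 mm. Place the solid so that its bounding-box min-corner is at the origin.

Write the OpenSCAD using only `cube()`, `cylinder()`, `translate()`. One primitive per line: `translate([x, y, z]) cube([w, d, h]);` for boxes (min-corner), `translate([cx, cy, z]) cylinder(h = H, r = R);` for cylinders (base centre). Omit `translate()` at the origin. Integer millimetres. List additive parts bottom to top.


translate([160, 160, 0]) cylinder(h = 80, r = 160);
translate([60, 60, 80]) cube([200, 200, 60]);
translate([100, 100, 140]) cube([120, 120, 120]);
translate([120, 120, 260]) cube([80, 80, 120]);


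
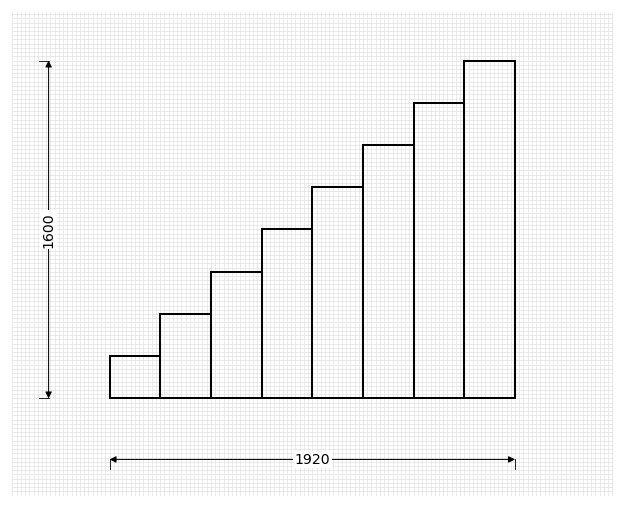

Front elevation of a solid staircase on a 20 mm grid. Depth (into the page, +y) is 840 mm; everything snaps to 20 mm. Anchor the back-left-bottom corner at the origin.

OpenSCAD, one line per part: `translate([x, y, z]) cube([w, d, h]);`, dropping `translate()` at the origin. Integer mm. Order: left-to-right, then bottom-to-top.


cube([240, 840, 200]);
translate([240, 0, 0]) cube([240, 840, 400]);
translate([480, 0, 0]) cube([240, 840, 600]);
translate([720, 0, 0]) cube([240, 840, 800]);
translate([960, 0, 0]) cube([240, 840, 1000]);
translate([1200, 0, 0]) cube([240, 840, 1200]);
translate([1440, 0, 0]) cube([240, 840, 1400]);
translate([1680, 0, 0]) cube([240, 840, 1600]);


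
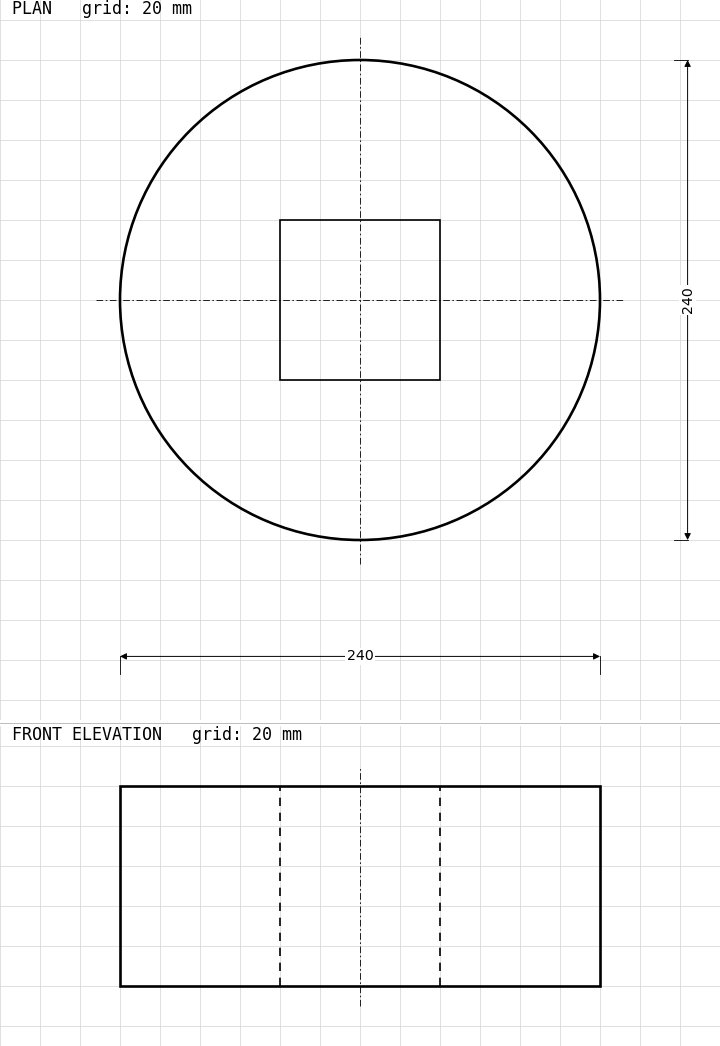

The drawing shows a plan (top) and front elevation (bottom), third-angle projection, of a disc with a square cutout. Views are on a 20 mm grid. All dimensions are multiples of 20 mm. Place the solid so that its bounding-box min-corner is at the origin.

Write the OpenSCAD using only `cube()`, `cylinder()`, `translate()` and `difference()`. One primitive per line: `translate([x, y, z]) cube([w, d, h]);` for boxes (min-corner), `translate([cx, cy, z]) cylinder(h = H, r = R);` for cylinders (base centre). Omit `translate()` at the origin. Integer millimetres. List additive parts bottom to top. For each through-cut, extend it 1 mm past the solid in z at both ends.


difference() {
  translate([120, 120, 0]) cylinder(h = 100, r = 120);
  translate([80, 80, -1]) cube([80, 80, 102]);
}
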